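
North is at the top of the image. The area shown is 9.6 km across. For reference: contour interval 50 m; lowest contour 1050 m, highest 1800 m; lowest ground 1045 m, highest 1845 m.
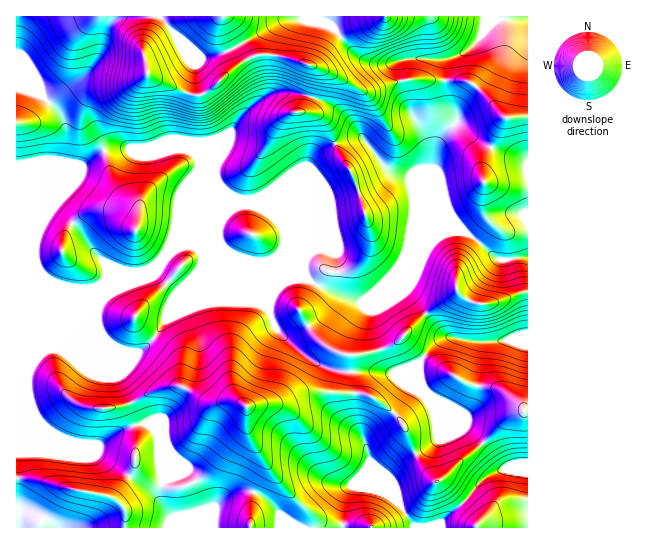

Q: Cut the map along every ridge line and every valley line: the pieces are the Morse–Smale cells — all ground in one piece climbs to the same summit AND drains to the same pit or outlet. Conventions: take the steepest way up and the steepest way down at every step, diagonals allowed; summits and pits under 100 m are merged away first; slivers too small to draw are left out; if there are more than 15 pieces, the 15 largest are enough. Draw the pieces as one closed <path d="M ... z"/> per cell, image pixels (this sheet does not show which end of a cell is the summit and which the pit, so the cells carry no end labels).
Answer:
<path d="M153 16l-56 0-17 15-7 11-2 39-22 18-16 20-8 4-9 0 1 161 42 1-15-8-9-18 0-13 5-19 16-24 16-16 9-20 14-12 20-7 12 0 14 5 21 0 11-4 16 0 5 3 19 19 7 15 7 7 24 12-12 0-8 4-7 8-5 10 0 12 12 16 59 25 17-1 26 14 21 8 8 2 28-12 34-34 5-11 10-10 10-4 18 1 32 27 29-3-1-141-22 1-14-16-22-20-58-2-14 2-30 11-46-24-46-13-22 1-23 15-25 22-14 2-34-15-10-7-4-26 10-24z"/><path d="M193 245l-8 0-12 6-16 21-46 20-10 10-2 8-29 29-24 10-10 10-8 15 0 19 7 22 12 14 20 12 32 4 19-13 17-7-9-21 28-13 20-6 9 2 28 16 23-3 13 7 35-4 19-10 14-2 28 2 6-3 2-5 0-30 27-4 19-8 28-29-18-21 0-6 10-23-27 27-31 12-26-10-26-14-12 0-10 4-10-3z"/><path d="M323 391l-22 2-19 10-24 1-11 3 1 26 17 29 0 7-10 18-3 10-1 31 180 0 7-3 21-18 28-31 15-7 26 2-1-60-12 2-10 7-27 28-21 16-11 12-11 5-19-26-13-32-14-15-18-12-8-3z"/><path d="M127 148l-24 3-14 9-8 7-9 20-16 16-13 19-7 17-1 20 10 18 10 7 10 3 17 2 15-1 37-16 9 0 12-4 6-3 12-14 12-6 8 0 82 35 8 3 6-2-6-5-52-21-10-10-2-6 0-12 5-10 7-8 8-4 12 0-24-12-7-7-7-15-19-19-5-3-16 0-11 4-21 0z"/><path d="M426 315l-8 5-21 23-19 8-27 4 0 30-2 5-5 3 19 0 8 3 18 12 14 15 13 32 7 11 9 12 6 3 40-33 27-28 10-7 13-3 0-68-15-2-43 1-20-4-8-4z"/><path d="M178 385l-24 6-29 14 10 20 14-1 11 14 0 24 3 16-3 20 5 12 12 18 73 0 2-31 3-10 10-18 0-7-17-29-1-27-13-6-23 3z"/><path d="M161 265l-18 7-9 0-44 17-37-5-37 1 1 192 24 3 30 9 40 8 8-4 16-27 2-25-2-15-17 6-19 13-32-4-20-12-12-14-7-22 0-19 8-15 10-10 24-10 29-29 2-8 10-10 46-20z"/><path d="M527 16l-30 0 0 2-10 9-16 21-21 11-43 0-17 5-15 0-12-4-9-7-15-17-10 10-9 15-7 5 17 6 37 20 30-11 14-2 58 2 8 6 28 30 22-1z"/><path d="M149 424l-11 0-3 2 2 12-2 28-21 31-43-8-30-9-24-3-1 50 3 0 1-12 3-3 7 0 15 7 6 9 124 0-15-30 3-15-3-45z"/><path d="M159 16l-6 1-2 14-8 16 4 26 10 7 34 15 14-2 36-30 16-8 18 0 40 10 25-30-13-11-22-5-14 0-18 6-43 26-28 8-29-26z"/><path d="M465 232l-16 0-10 4-10 10-16 25-6 16 0 6 19 20 31-21 13 9 19 3 39-13-1-34-28 3z"/><path d="M495 16l-110 0-6 4-25 8-14 9 14 16 9 7 12 4 15 0 17-5 35 1 19-5 10-7 16-21 10-9z"/><path d="M95 16l-79 1 1 106 8 0 8-4 14-18 24-20 2-39 7-11z"/><path d="M527 292l-5 0-33 12-19-3-13-9-32 22 17 19 8 4 20 4 57 0z"/><path d="M511 469l-9 0-15 7-28 31-21 18-6 2 95 1 1-55z"/>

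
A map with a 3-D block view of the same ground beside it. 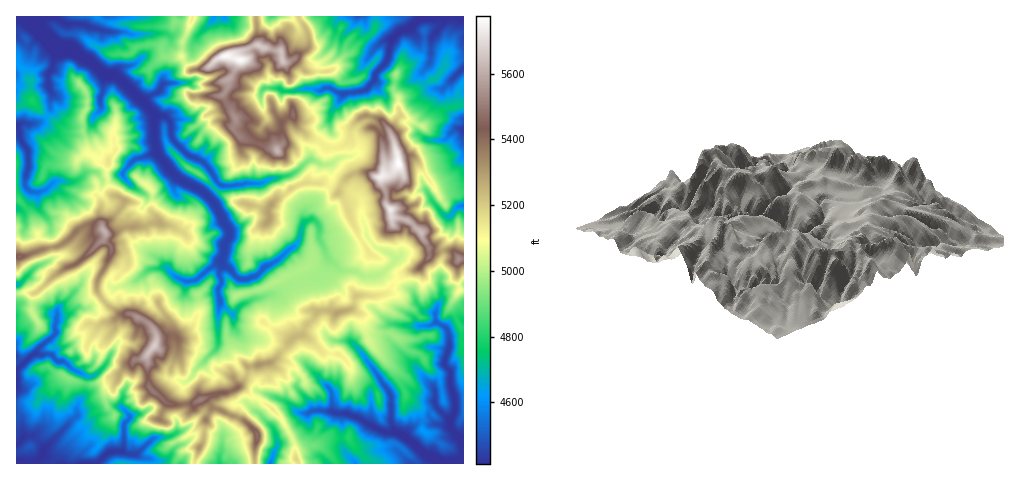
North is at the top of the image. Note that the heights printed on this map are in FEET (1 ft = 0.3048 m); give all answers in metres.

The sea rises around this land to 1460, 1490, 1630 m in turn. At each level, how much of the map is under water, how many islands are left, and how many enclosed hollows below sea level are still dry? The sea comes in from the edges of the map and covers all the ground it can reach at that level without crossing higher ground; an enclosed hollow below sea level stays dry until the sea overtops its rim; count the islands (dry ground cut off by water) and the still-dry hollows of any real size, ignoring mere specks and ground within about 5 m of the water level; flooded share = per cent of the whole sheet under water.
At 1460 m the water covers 35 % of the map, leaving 1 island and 0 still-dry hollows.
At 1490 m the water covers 44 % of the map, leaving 1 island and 0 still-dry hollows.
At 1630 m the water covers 92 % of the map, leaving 5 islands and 0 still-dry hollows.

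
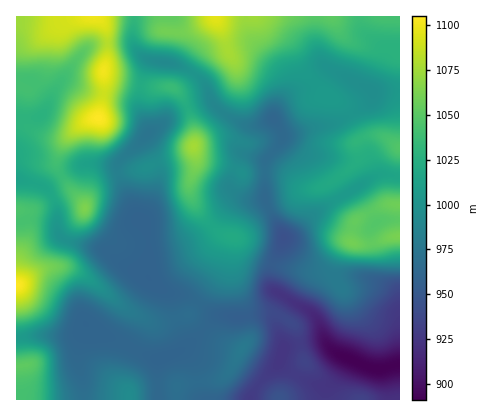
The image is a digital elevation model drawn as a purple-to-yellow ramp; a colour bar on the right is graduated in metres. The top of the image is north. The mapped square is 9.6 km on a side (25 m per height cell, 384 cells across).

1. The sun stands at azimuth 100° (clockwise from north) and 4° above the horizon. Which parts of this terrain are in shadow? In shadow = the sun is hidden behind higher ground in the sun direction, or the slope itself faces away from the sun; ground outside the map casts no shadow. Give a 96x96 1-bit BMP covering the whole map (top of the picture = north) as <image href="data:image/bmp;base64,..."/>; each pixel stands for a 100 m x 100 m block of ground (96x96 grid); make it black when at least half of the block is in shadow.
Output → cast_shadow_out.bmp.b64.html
<image width="96" height="96" href="data:image/bmp;base64,Qk2+BAAAAAAAAD4AAAAoAAAAYAAAAGAAAAABAAEAAAAAAIAEAAATCwAAEwsAAAIAAAAAAAAA////AAAAAAAAAAAAAAAAAAAAAAAAAAAAAAAAAAAAAAAAAAAAAAAAAAAAAAAAAAAAAAAAAAAAAAAAAAAAAAAAAAAAAAAAAAAAAAAAAAAAAAAAAAAAAAAAAAAAAAAAAAAAAAAAAAAAAAAAAAAAAAAAAAAAAAAAAAAAAAAAAAAAAAAAAAAAAAAAAAAAAAAAAAAAAAAAAAAAAAAAAAAAAAAAAAAAAAAAAAAAAAAAAAAAAAAAAAAAAAAAAAAAAAAAAAAAAAAAAAAAAAAAAAAAAAAAAAAAAAAAAAAAAAAAAAAAAAAAAAAAAAAAAAAAAAAAAAAAAAAAAAAAAAAAAAAAAAAAAAAAAAAAAAAAAAAAAAAAAAAAAAAAAAAAAAAAAAAAAAAAAAAAAAAAAAAAAAAAAAAAAAAAAAAAAAAAAAAAAAAAAAAAAAAAAAAAAAAAAAAAAAAAAAAAAAAAAAAAAAAAAAAAAAAAAAAAAAAAAAAAAAAAAAAAAAAAAAAAAAAAAAAAAAAAAAAAAAAAAAAAAAAAAAAAAAAAAAAAAAAAAAAAAAAAAAAAAAAAAAAAAAAAAAAAAAAAAAAAAAAAAAAAAAAAAAAAAAAAAAAAAAAAAAAAAAB/AAAAAAAAAAAAAAP/AAAAAAAAAAAAAA//AAAAAAAAAAAAAB//AAAAAAAAAAAAAD//AAAAAAAAAAAAAD//gAAAAAAABwAAAB//gAAAHAAAB4AAAAH/wAAAPgAAD4AAAAA/wAAAPwAAH8AAAAAf4AAAPwAAH8AAAAAP4AAAPwAAP8AAAAAB8AAAPgAAf8AAAOAAAAAAGAAAf8AAAeAAA4AAEAAAf8AAAeAAA8AAAAAAf8AAAeAAAIAAAAAAf8AAAeAAAAAAAAAAf8AAAMAAAAAAAAAAP8AAAAAAAAAAAAAAP+AAAAAAAAAAAAAAP+AAAAAAAAAAAAAAH+AAAAAAAAAAAAAAH8AAAAAAAAAAAAAAP8AAAAAAAAAAAAAA/8AAAAAAAAAAAAAB/+AAAAAAAAAAAAAD/+AAAAAAAAAAAAAD/+AAAAAAAAAAYAAD/+AAAAAAAAAA8AAD//AAAAAAAAAB+AAB//AAAAAAAAAB/AAA//AAAAAAAAAD/AAAP+AAAAAAAAAD/gAAD+AAAAAAAAAB/gAAB8AAAAAAAAAB/gAAAYAAAAAAAAAA/gAAAAAAAAAAAAAAfAAAAAAAAAAAAAAAGAAAAAAAAAAAAAAAAAAAAAAwAAAAAAAAAAAAAAB4AAAAAAAAAOAAAAD4AAAAAAAAAfAAAAH4AAAAAAAAA/AAAAP4AAAAAAAAB/AAAAPwAAAAAAAAB/AAAAPgAAAAAAAAB/gAAAAAAAAAAAAAA/gAAAAAAAAAAAAAAfgAAAAAAAAAAAAAAPwAAAAAAAAAAAAAAHwAAAAAAAAAAAAAADgAAAAAAAAAAAAAAAAAAAAAAAAAAAAAAAAAAAAAAAAAAAAAAAABAAAAAAAAAAAAAAABAAAAAAAAAAAAAAAAAAAAAAAAAAAAAAAAAAAAAAAAAAAAAAAAAAAAAAAAAAA="/>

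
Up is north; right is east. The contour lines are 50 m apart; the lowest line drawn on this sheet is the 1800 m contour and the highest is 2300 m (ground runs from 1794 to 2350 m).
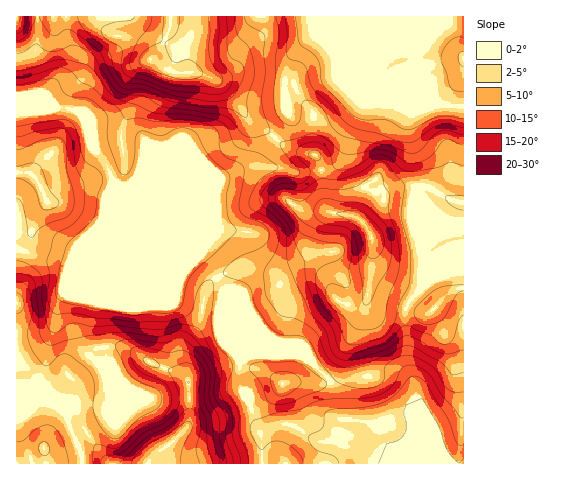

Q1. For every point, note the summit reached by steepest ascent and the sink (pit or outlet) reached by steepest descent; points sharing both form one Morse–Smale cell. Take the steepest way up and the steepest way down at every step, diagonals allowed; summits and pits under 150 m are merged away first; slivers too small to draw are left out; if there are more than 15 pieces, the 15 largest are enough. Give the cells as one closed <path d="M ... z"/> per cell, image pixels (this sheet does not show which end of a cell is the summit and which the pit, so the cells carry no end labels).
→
<path d="M274 137l-19 27-40 16-78 2-16 4 62 61 21 11 21 30 14 35 1 58 2 8 7 11 7 23 6 5 11-1-11 10 0 26 201 1 1-261-15-4-22-13-31 2-7 2-4 4-1 4 0-5-9-14-7 5-6 8-5 19 1 8-5-3-20-3-7-5-2-6-2-34-5-11-25-8z"/><path d="M60 107l-44 2 0 354 246 1 0-27 8-9-8 0-6-5-7-23-8-15-2-62-14-35-21-30-21-11-59-59-11-7-5-14-14-19-12-32-5-6z"/><path d="M463 16l-103 0-44 18-21 18-6 10-5 16 0 24 5 14-2 7-12 15 17 11 25 8 5 11 2 34 6 10 27 6 0-7 5-19 4-6 9-7 9 14 0 5 1-4 4-4 7-2 31-2 22 13 15 3z"/><path d="M171 16l-154 0-1 92 44-1 17 3 8 10 9 28 14 19 5 14 6 4 8 0 10-3 73 0 45-18 19-27-23-15-14-20-21-22-21-8-23 0-21-12 18-28z"/><path d="M358 16l-186 0-3 16-18 28 21 12 23 0 21 8 21 22 14 20 23 15 10-11 5-10-5-14 0-24 5-16 6-10 21-18z"/>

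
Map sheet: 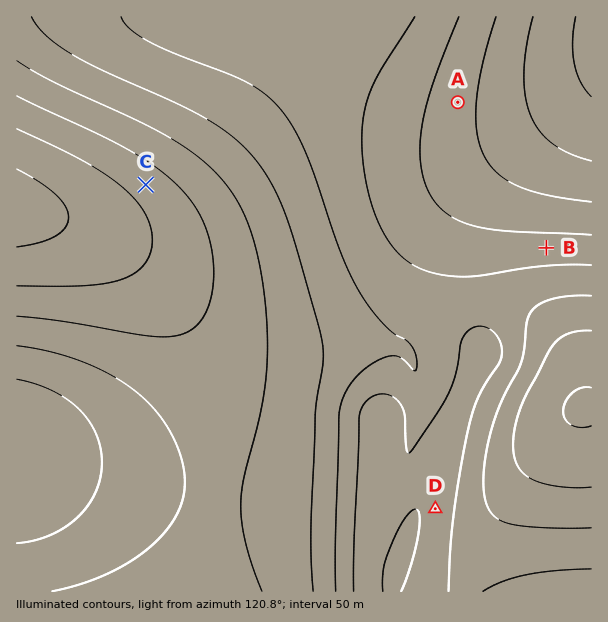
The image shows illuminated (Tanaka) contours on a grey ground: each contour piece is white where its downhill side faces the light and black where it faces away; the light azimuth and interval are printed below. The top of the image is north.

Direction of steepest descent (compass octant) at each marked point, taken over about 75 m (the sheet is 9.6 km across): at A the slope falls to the W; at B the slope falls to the S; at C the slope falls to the SW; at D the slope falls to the E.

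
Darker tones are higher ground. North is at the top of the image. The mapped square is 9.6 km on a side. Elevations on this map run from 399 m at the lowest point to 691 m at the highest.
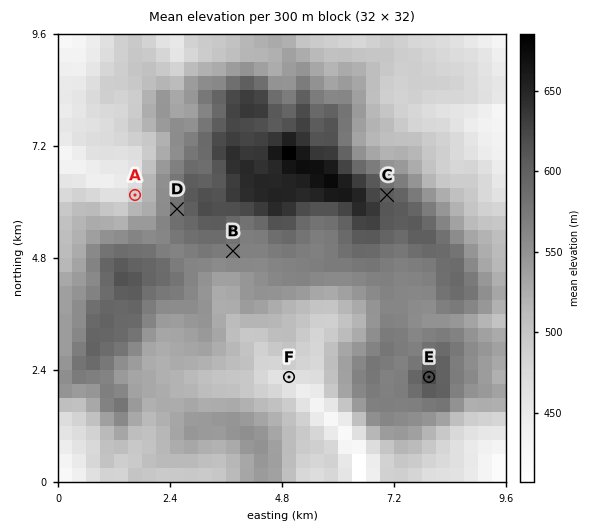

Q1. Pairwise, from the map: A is lower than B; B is lower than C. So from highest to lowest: C B A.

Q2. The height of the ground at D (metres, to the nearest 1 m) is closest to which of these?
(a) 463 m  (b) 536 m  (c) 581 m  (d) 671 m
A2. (c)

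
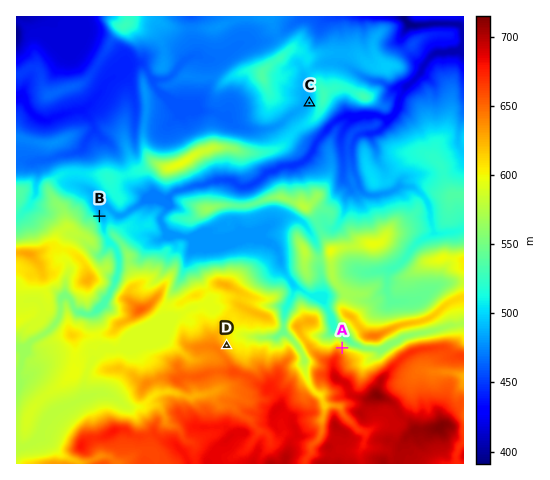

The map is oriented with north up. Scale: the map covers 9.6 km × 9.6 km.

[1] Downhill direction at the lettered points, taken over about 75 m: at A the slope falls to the NE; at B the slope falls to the NE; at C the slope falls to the W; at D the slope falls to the NE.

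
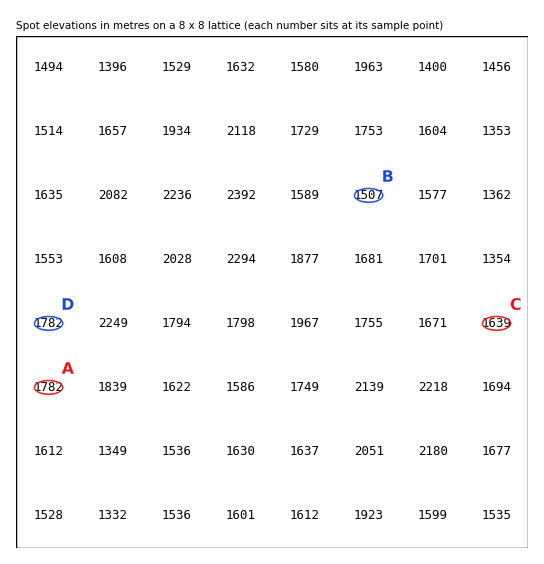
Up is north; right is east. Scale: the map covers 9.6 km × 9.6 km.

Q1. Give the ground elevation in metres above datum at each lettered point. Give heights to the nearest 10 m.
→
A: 1780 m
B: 1510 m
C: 1640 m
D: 1780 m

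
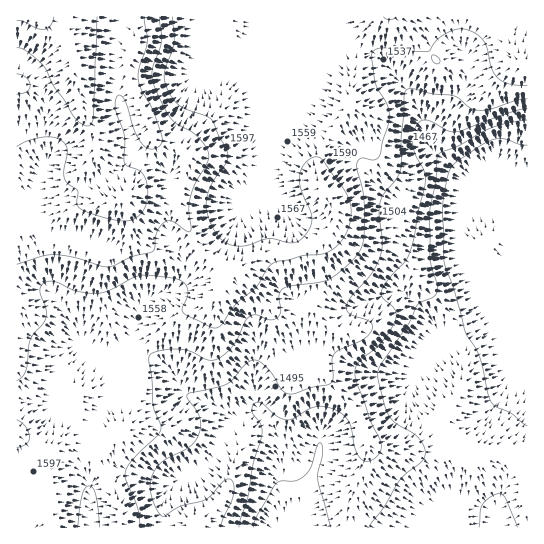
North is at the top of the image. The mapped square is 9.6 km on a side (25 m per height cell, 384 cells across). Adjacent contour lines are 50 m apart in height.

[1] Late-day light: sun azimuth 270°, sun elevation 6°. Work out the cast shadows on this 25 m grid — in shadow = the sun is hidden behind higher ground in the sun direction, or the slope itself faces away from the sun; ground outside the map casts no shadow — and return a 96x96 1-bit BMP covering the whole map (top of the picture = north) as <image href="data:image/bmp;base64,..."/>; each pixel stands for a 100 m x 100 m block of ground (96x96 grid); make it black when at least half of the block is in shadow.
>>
<image width="96" height="96" href="data:image/bmp;base64,Qk2+BAAAAAAAAD4AAAAoAAAAYAAAAGAAAAABAAEAAAAAAIAEAAATCwAAEwsAAAIAAAAAAAAA////AAAAAAAAeAf4Af/AAAAAAAAAeAf4Af/AAAAAAAAAeAf4AP/AAAAAAAAAcAf4AP/gAAAAAAAAcAf4AP/gAAAAAAAAcAf4AP/gAAAAAAAAcAf4AH/gAAAAAAAAYAfwAH/gAAAAAAAAAAfwAH/AAAAAAAAAAAHgAH/AAAAAAAAAAADgAD+AAAAAAAAAAAAAAD+AAAAAAAAAAAAAAB8AAAAAAAAAAAAAAA8AAAAAAAAAAAAAAAYAAAAAAAAAAAAAAAAAAAAAAAAAAAAAAAAAAAAAAAAAAAAAAAAAAAAAAAAAAAAAAAAAAA4AAAAAAAAAAAAAAB8AAAAAAAAAAAAAAD8AAAAAAAAAAAAAAD+AAAAAAAAAAAAAAD+AAAAAAAAAAAAAAH+AAAAAAAAAAAAAAH+AAAAAAAAYAAAAAf+AAAAAAAA4AAAAA/+AAAAAAAA4AAAAB/+AAAAAAAAAAAAAB/+AAAAAAAAAAAAAD/+AAAAAAAAAAAAAB/+AAAAAAAAAAAAAA/+AAAAAAAAAAAAAAH/gAAAAAAAAAOAAAD/4AAAAAAAAAPAAAD/8AAAAAAAAAPgAAD/+AAAAAAAAAPgAAB//AAAAAAAAAfgAAA//gAAAAAAAAfgAAA//gAAAAAAAAPgAAAf/AAAAAAAAAPAAAAP+AAAAAAAAAPAAAAH4AAAAAAAAAGAAAAAAcAAAAAAAAAAAAAAB+AAAAAAAAAEAADwD/AAAAAAAAAOAAH8H/gAAAAAAAAcAAD8H/gAAAAAAAAAAAD8P/AAAAAAAAAAAAB+P/AAAAAAAAAAAAB+P/AAAAAAAAAAAAD+f+AAAAAAAAAAAAf/f+AAAAAAAAAAAA///+AAAAAAABAAAA////AAAAAAAHwAAA////gAAAAAAP4AAA////gAAAAAAP4AAA////wAAAAAAf4AAA////4AAAADgf4AAA////4AAAAHwf4AAA////4AAAAHw/4AAB////4AAAAH4/4AAB////4AAAAH4/4AAD//f/4AAAAH4f8AAD/+f/4AAAADwf8AAH/4f/4AAAADwf8AAP8Af/4AAAABAP+AAPwPf/4AAAAAAP/AAPgP//4AAAAAAP/AAPAP//8AAAAAAP/gAAAP//8AAAAAAP/gAAAP//8AAAAAAP/AAAAP//4AAAAAAP+AAAAP/n8AAAAAAP8AAAAP/D+AAAEAeHAAAAAP/B+AAAOA/gAAAAAf+A+AAAeA/4AAAAAf+AGAAA/B/8AAAAAf8AAAAA/B/8AAAAAf8AAAAA/B/8AAAAAf4AAAAA/D/8AAAAAfgAAAAB/D/8AAAAAfAAAAAB/H/8AAAAAQAAAAAB/H/8AAAABgAAAAAB/H/8AAAABgAAAAAB+P/8AAAAAAAAAAAD+P/+AAAAAAAAAAAD+H/+AAAAAAAAAAAD+H/+AAAAAAAAAAAB+H//AAAAAAAAAAAB+D//AAAAAAAAAAAB+D//AAAAAAAAAAAB+D//AAAAAAAAAAAB+D/+AAAAAAAAAAAB+D/+AAAAAAAAAAAB+D/+AAAAAAAAAA="/>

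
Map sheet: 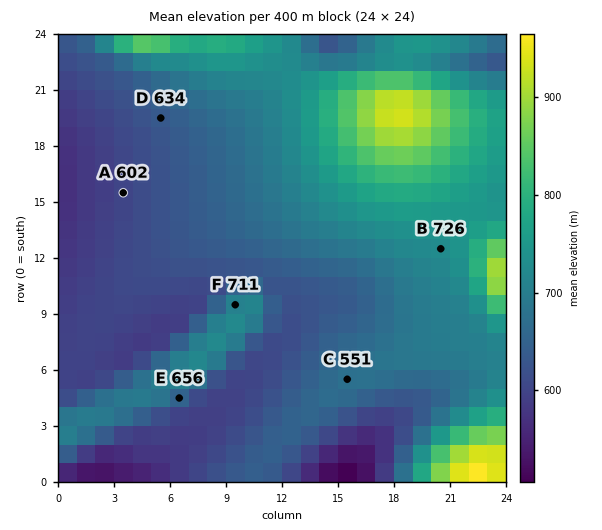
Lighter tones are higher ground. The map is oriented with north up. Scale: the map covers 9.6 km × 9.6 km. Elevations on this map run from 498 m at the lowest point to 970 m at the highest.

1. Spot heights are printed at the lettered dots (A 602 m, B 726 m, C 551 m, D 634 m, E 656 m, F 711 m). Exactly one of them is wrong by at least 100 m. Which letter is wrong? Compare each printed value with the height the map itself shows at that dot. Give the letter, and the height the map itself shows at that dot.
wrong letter C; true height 676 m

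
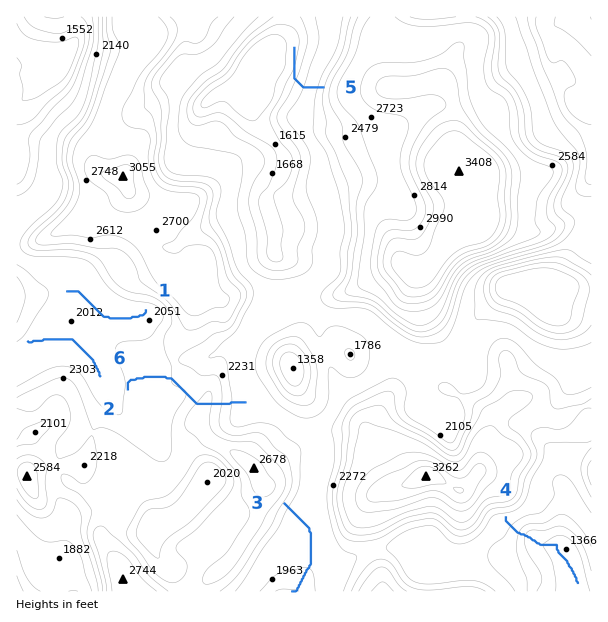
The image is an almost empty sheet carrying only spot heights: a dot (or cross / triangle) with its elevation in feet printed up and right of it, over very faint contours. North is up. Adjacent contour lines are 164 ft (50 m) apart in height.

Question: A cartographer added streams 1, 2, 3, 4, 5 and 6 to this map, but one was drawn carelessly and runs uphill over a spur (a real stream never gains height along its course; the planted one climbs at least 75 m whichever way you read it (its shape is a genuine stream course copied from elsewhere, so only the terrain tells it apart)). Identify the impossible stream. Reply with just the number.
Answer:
2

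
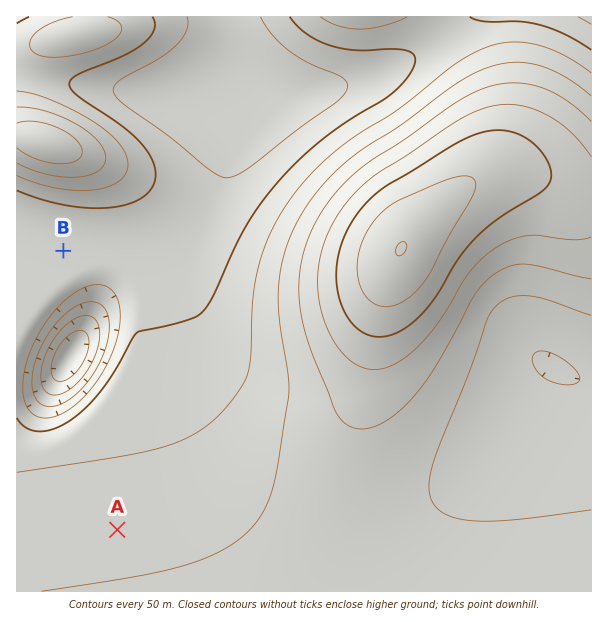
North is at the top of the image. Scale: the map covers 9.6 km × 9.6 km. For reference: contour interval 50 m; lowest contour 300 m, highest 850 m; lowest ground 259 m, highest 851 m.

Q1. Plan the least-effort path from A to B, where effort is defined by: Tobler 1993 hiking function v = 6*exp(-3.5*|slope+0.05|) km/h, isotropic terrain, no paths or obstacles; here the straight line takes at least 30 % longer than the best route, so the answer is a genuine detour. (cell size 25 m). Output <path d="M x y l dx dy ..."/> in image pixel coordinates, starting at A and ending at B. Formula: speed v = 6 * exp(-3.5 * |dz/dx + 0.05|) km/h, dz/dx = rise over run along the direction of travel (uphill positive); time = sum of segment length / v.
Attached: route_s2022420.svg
<path d="M117 530l0-146 6-12 0-58-7-15-17-17-9-4-27-27"/>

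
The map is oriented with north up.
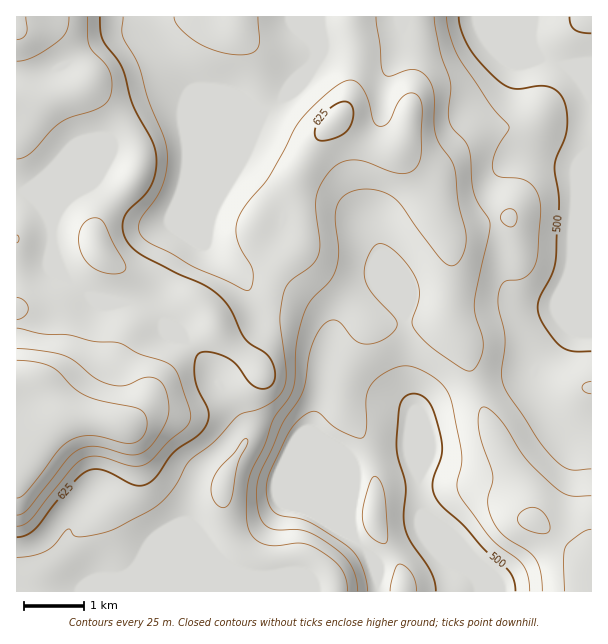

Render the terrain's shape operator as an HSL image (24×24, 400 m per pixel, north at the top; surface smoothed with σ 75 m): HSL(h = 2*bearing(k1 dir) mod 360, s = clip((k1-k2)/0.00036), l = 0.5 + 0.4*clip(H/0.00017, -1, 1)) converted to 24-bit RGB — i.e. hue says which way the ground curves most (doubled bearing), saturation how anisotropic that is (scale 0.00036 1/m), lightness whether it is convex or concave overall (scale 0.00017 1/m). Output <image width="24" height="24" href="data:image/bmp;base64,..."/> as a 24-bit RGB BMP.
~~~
<image width="24" height="24" href="data:image/bmp;base64,Qk32BgAAAAAAADYAAAAoAAAAGAAAABgAAAABABgAAAAAAMAGAAATCwAAEwsAAAAAAAAAAAAAjXVlpH9QR2xDZ3pXdINqf4B/f3+Af3+AgH5+gXhufoJqf39wU4KR5PzPJgB2HXK+7/PYOh6km2OcgVl0IQ4lV4c5yt2CoqF/VI8na5SkrXaoYoV9VaFTX4B7f4B/gH5/iVZkcMemf5rln5rmzP/615z3MwArNvMzjtBLbyJkf1puVQMmelUuFNwwYNdhnp2NYv8nCmNHh12crnqYp5NkLWwwUX1SekplusdVQv1UCKGmgd7B10oAMwAL4hKSqPeaORlHflRmSA0zmju92+3wtOzkVczCgI2i+vbRBzovF1RInmmIxHGKrpx6M4J0Oz6E3OWynfdwBiMtQS4IdzkpamuBS/Nz3siJKhtZjiOHT0e+gOneodPAtMivYJW+bYO1+tHV12OsBi0rLDofo3Afv95aPZaeJGaV5NWz/9uAARgydXmAgH9/e3yAId0o2sSPLRmFMS/Fk5jEgKtneq9QjNZ8T3aRdE1Pv4eR/K/FVxRjIhEewOQwjP5QIkspDj8eOqkz/9LMAIuNGVhkgH9/fmRvhNNCqLxXTjNxJj1dnlZIurduhdmBaL9tYTddc2xUi3R+2miX4lD/fJD/0/D449rxe0TYWtPWCnRm5r9//KysACszcUFFpHNFjNaConZcQUV4NBxYm6Nys9mfnt2adUqAcT5nfnZZdmhof660ps/ytNX9uqvq7oTCkpzWiZPiehncl0Ao/51LEmJzE1Z1ncOVhbF2j11mOS9VOChbg7x0tOuhhrR1dyx4iEVynHphh6nHj+C9TKh7Wk8yXzsx1KiY0cyrTS5aXRhVyEuh8/DYY6nuACZ3tbB5pHxQb0dCTi5RQWxacddQoOxeZEA/YzxvaWGoqqvJwMPr0pnbs0O0g1icXrCabb544FR3ig5iSjFceOK37vXW0C64DA1InGRquGhyil+STECUcKesjc2Css57P0hqT3N/S8OieKuuamUMb04bk2dFfmV9sYlkb2Y1bjIqriF6pOm4Oe/G12tP2jNDFx9UXGCDrI+UiX61P0O+j6ivmsuepsGjWT2cabWpSJqNZmM0gatcVZlrdo5gZmNImn9IkkFZfj9lb82w1fbbURxyqlw/1oBrMC1jQ4SBibabgmWjSUuVspuKrs95epFagEyAc6VOXDVjf319k659jV+LhDREd0cmgI8wR6qRf9nr0fr31D2vgBdyrox2xl9WlVqPNLaUUJSJgGl3U0hys5hb3Nl2TIFafjpavbdDJmNofn+AjbU/ZEBuniB7tOKtt/7/jMn3fdzOdi0xbAUxnlRKlnhswX6JprycTrS1O0Zwf3B7bjhrrbRz2t+XT0KJgD+WxderIl6WbHOBrsyUIx93Z2/H2/rRKbFEN1EqbigbUBshbi18wqSCYpyCr6COzNe0TkqdUzyAdkJ0hF6DmcKGydmtYzKmVou7tdOSLjZ3XWCAx2p8MjOAUMmm9L6SqjMKFi0LLE5benuAIlSO1rm8rIGliaJp1td8WzNaUztUZEdqeqR9nc+Rjs6IUR2lw6POyL2gNDt9Ull/i2hHeX+AP4ZJpzY6/6W+kNt8AUhWfH6AMXl5WK9Z0G+QvZVhxaRKcTVnXUhfTmxVVsNXpcyDfsdfGT5wkLm91ZqibDugUE2AXqozS4Fjf4B/R3Z72IyL993UACJwZm2BeIB/KXJgqV6Y46OuxHp0X0Z5c1Geh6u0ZtSGf82cwZeLJD5NTGoyzY8yezxaWV17xbClOH5iTXdVbn5sPaQ69vnSMQOMZWCBf4B/WH1+OXNzw3CC8neIWJaeMsHgnKDaz9+rMcygv0yapUKpUEt2s5hdYptZQW6IsnNwsl10Tmg9OX0wW+pzrdlvRgxYenaAgIB/fH+AN4J/MoWv9svw8tnjHsO/RiKF/vPNKHRaQzthoWumW1TDxarLnam9LkaHhZO0torWwJbal9G7WuSEeDVhVzNucX54gHtxgmNXWZdKFl88K5JS+NzTxFvaDCmC9+rUyDzSOG2LZ8CxN2G0t5G7zZOsXDGGd5QqQ3A6s3J64O3eY1vEcSqAh0p3eU5Afm9FdpZYfK5nRX5wHWdCzdog23EvG1ZZ5uJOzmJtabrNTHKsTiI+dn82qk4vg1JvmMp1NpVkEPEcXN1DdhVagDVukFGLh3+nk4evlLiohsK9UFqzUmOBkYtB1NJ4P1Z3rbJMq+ByRI99SRI7fl9pgl9zoVVJiHtKzrCsfni3v96hK2RXUipjdV+VdXahf5KehXqdusucWpVsYD5vZliBu5drss+CST5xrrh3x+11IRc0Yjtyf4CAWViCp3yjs5u6"/>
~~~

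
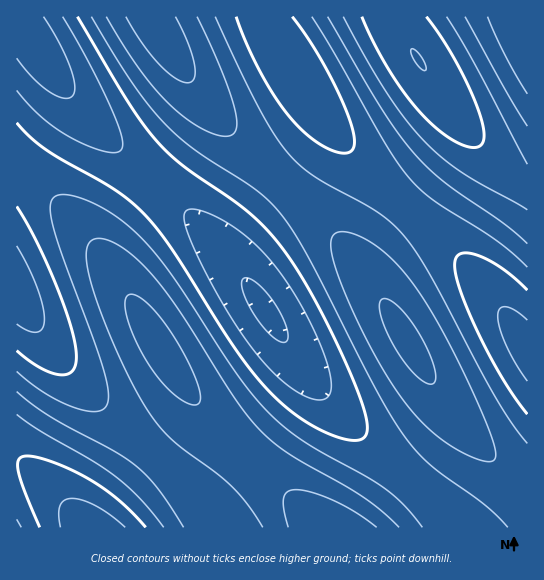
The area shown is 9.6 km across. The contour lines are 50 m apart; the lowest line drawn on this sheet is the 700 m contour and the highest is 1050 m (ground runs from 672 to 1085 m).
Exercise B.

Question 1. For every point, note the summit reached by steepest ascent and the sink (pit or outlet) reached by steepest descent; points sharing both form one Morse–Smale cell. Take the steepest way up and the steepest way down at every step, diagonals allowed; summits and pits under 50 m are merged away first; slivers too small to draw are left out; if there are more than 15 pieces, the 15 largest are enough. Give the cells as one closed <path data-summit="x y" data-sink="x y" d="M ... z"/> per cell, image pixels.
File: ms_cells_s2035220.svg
<path data-summit="333 527" data-sink="266 311" d="M153 180l-37 43-9 19 0 15 8 17 52 85 30 44 26 30 66 62 32 33 50 0 42-46-32-29-53-54-24-30-77-114-28-32z"/><path data-summit="407 341" data-sink="266 311" d="M283 183l-46 51-6 12 0 13 64 96 33 44 53 54 30 28 3 0 35-42 6-12-2-12-92-148-25-32z"/><path data-summit="333 527" data-sink="17 287" d="M18 164l-2 1 0 130 33 50 26 32 82 80 24-26 11-14 3-7-2-12-26-39-64-104-31-38z"/><path data-summit="407 341" data-sink="527 350" d="M406 205l-35 42-6 14 2 13 81 132 35 43 44 43 1-145-28-41-31-39z"/><path data-summit="418 59" data-sink="290 63" d="M393 16l-127 0-1 6 47 77 27 38 14 17 53 51 47-54 6-9 2-15-6-14-59-87z"/><path data-summit="153 21" data-sink="29 34" d="M150 16l-131 0 0 3 37 58 28 36 41 42 28 25 43-50 7-13 1-11-3-9-8-14z"/><path data-summit="93 527" data-sink="17 287" d="M17 296l-1 167 10 4 9 6 29 29 22 26 13 0 14-23 43-48-81-80-26-32z"/><path data-summit="153 21" data-sink="290 63" d="M265 16l-114 0 0 2 30 49 34 46 16 18 52 52 36-41 5-11 0-12-53-86z"/><path data-summit="333 527" data-sink="29 34" d="M18 21l-2 1 0 141 26 22 30 32 38 50-3-10 1-19 8-15 36-41 0-3-27-24-41-42-28-36-33-52z"/><path data-summit="418 59" data-sink="527 47" d="M514 16l-120 0-1 2 12 23 59 85 23 27 28 28 12 6 1-145-8-11z"/><path data-summit="418 59" data-sink="527 350" d="M459 119l2 15-8 17-46 55 62 61 31 39 27 41 1-160-13-6-28-28z"/><path data-summit="153 21" data-sink="266 311" d="M202 96l2 15-4 12-16 23-31 35 46 42 31 37 1-14 6-12 46-52-52-51z"/><path data-summit="333 527" data-sink="29 34" d="M194 399l1 11-3 7-11 14-24 26 38 38 24 32 100 1-30-33-66-62z"/><path data-summit="407 341" data-sink="290 63" d="M323 115l1 16-5 11-35 41 52 52 30 40-1-14 6-14 34-42-52-51z"/><path data-summit="407 341" data-sink="29 34" d="M453 412l2 15-6 12-36 43 45 46 69 0 1-35-45-44z"/>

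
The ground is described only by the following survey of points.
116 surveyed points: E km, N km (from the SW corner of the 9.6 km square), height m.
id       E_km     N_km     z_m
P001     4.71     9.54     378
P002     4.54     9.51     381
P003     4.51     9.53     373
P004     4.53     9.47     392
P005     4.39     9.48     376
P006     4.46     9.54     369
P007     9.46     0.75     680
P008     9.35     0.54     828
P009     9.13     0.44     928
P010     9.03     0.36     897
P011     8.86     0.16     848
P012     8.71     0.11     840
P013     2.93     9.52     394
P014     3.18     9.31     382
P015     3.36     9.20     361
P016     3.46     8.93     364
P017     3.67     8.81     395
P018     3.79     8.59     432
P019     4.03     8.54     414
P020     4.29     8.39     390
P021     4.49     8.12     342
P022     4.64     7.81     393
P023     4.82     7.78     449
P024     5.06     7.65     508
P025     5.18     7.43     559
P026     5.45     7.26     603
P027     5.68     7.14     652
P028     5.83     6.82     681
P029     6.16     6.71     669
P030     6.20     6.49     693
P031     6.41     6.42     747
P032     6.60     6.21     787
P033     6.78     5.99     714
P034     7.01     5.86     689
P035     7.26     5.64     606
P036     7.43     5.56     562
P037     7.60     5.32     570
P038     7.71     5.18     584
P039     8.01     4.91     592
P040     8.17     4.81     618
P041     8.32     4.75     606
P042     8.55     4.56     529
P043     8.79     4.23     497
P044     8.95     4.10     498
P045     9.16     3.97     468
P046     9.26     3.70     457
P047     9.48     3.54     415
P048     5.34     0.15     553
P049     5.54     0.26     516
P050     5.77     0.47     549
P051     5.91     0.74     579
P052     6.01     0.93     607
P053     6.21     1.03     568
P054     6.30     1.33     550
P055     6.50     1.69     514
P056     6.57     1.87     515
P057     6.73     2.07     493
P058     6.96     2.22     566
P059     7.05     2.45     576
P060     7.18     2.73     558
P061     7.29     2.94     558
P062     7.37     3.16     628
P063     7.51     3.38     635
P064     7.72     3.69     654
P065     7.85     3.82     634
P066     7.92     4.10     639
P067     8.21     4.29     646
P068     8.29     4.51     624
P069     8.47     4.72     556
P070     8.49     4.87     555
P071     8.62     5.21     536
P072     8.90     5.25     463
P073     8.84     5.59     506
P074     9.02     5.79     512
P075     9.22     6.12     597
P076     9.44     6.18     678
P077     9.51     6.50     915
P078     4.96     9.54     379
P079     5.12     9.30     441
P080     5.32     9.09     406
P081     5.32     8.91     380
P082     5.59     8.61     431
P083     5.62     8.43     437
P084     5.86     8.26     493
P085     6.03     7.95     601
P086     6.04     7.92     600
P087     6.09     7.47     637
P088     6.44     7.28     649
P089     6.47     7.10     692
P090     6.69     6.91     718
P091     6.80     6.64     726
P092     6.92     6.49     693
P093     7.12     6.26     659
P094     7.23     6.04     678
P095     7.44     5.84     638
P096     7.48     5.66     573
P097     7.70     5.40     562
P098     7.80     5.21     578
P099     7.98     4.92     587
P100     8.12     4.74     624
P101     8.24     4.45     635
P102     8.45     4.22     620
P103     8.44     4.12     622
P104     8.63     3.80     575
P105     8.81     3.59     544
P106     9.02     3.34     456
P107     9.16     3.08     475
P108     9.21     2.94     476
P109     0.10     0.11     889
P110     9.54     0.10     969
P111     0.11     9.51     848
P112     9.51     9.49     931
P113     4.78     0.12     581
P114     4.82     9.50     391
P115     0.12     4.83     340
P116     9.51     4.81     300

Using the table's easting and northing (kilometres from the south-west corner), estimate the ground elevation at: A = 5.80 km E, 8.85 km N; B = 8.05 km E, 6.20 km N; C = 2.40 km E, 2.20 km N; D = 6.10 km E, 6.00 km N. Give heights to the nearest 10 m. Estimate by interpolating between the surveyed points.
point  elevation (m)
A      410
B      620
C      690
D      720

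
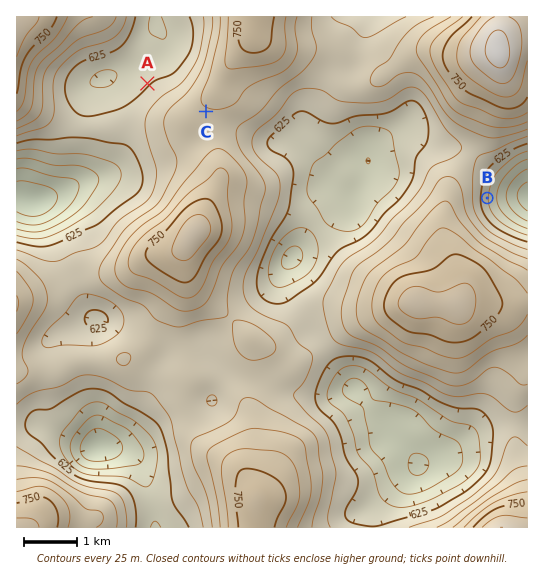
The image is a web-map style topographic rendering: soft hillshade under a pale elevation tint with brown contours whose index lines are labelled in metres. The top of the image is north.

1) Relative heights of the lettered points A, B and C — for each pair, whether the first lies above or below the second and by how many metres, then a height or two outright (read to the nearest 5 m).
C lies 90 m above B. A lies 75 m below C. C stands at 695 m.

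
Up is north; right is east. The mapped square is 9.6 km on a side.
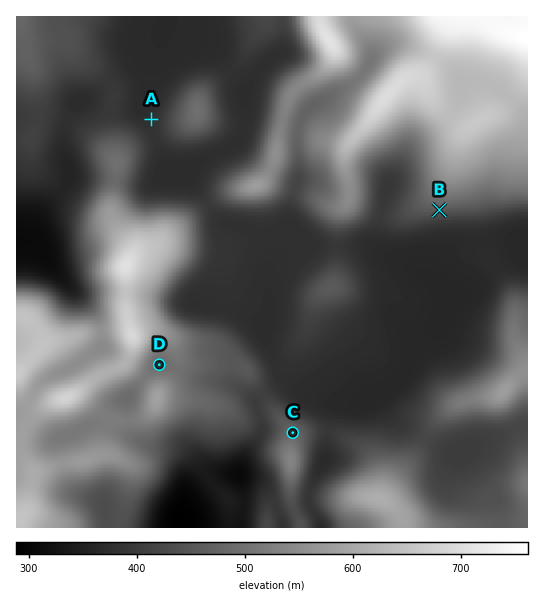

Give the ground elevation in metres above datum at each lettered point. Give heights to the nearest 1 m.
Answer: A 377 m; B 453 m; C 477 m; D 489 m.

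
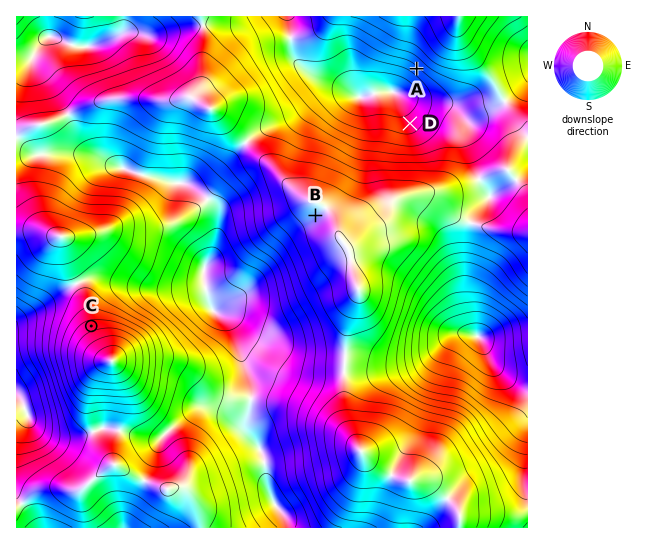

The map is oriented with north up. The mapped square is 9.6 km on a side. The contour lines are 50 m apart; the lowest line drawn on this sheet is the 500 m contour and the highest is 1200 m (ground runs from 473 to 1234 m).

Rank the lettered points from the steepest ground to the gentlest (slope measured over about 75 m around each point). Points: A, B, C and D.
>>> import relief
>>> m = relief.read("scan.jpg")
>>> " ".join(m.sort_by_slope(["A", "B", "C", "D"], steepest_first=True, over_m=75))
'A C D B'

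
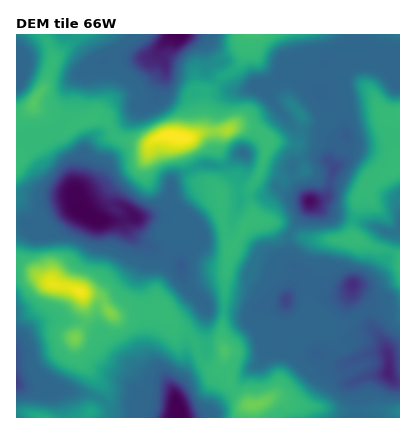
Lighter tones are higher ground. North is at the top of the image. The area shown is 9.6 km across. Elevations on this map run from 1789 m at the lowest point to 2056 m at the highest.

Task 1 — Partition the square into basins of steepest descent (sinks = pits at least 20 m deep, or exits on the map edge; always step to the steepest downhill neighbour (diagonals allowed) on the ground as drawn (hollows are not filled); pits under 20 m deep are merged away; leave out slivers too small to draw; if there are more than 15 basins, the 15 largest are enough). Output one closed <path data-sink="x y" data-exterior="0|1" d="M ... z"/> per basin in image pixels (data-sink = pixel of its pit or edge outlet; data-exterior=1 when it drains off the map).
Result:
<path data-sink="90 216" data-exterior="0" d="M34 106l-10 7-8 1 0 152 14 4 24 15 16 2 12 6 16 3 5 4 5 10 6 5 18-6 30 0 14 20 12 5 5 4 9 24 8 6 8 0 6-10-2-30 3-50 3-16 12-28 14-14-5-30-29 5-2-7-6-4-14-4-11-18-7-25-18-1-16 9-16-3-12-4-9-14-9-7-20 5-14 9-4 0-14-15z"/><path data-sink="310 202" data-exterior="0" d="M400 34l-152 0-3 18-5 12-8 7-10 5-10 13-7 1-2 36-4 6 25-1 18-5 16 4 9 8 2 4-9 30-11 18 5 30 20 2 16 12 18 5 46-1-2-4 1-12 7-26 10-7 6-9 16-8 8-8z"/><path data-sink="388 372" data-exterior="0" d="M400 305l-16 4-16 0-16 12-14 6-8-2-10-10-8-5-4 0-5 8 2 16-3 4-12-10-8-1-8 0-20 8-30 17 0 8 6 24 18 20 5 2-1 12 148 0z"/><path data-sink="180 34" data-exterior="1" d="M248 34l-204 0 8 18 1 10-7 22-13 22 15 10 14 15 4 0 14-9 20-5 9 7 9 14 12 4 16 3 14-8 8-2 20 3 6-3 3-7-1-16-5-14 1-6 4-3 16 0 10-13 10-5 8-7 5-12z"/><path data-sink="178 408" data-exterior="0" d="M86 293l-4 1 4 26-11 18 1 8 8 18 24 30-3 10-15 8-2 6 164 0 1-12-5-2-17-18-7-26-8 9-10-3-7-10-6-18-5-4-12-5-14-20-30 0-18 6-6-5-8-13z"/><path data-sink="16 382" data-exterior="1" d="M20 267l-4 1 0 144 8 0 14 6 48 0 4-6 15-8 3-10-24-30-8-18-1-8 11-18-3-24-5-6-24-5-22-14z"/><path data-sink="352 284" data-exterior="0" d="M356 239l-26 1-5 10-1 24-3 6-3 3-9-1-2 12 2 16 11 5 14 12 4 0 14-6 16-12 16 0 16-5 0-48-14-6-12-2z"/><path data-sink="286 300" data-exterior="0" d="M232 251l-3 7-4 20-3 50 2 22 8-1 10-8 32-14 16 1 12 10 3-4-2-16 6-8-2-14 2-14-17-7-12-2-12-8-14-2z"/><path data-sink="244 152" data-exterior="0" d="M242 126l-18 5-22 1-20 6 1 12 12 28 7 4 14 4 4 9 28-4 9-13 7-18 5-18-2-4-9-8z"/><path data-sink="400 228" data-exterior="1" d="M400 165l-8 7-16 8-6 8-10 8-8 34 2 9 20 9 12 2 14 6z"/><path data-sink="16 68" data-exterior="1" d="M44 34l-28 0 0 80 14-5 16-25 7-22 0-6z"/>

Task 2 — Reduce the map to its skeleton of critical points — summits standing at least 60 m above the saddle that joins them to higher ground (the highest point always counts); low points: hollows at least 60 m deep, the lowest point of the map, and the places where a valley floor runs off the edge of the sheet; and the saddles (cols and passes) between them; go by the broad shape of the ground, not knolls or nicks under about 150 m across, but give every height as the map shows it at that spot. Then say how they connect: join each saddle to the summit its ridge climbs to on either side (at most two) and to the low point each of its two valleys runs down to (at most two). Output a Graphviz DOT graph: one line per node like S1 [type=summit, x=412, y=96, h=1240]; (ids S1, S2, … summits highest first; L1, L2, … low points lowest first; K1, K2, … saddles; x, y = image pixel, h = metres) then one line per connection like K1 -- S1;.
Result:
graph terrain {
  S1 [type=summit, x=176, y=136, h=2056];
  S2 [type=summit, x=80, y=292, h=2052];
  S3 [type=summit, x=398, y=116, h=1970];
  L1 [type=low, x=88, y=214, h=1789];
  L2 [type=low, x=178, y=410, h=1789];
  L3 [type=low, x=180, y=36, h=1790];
  L4 [type=low, x=310, y=202, h=1797];
  L5 [type=low, x=388, y=372, h=1813];
  L6 [type=low, x=16, y=382, h=1839];
  L7 [type=low, x=18, y=70, h=1877];
  K1 [type=saddle, x=234, y=390, h=1968];
  K2 [type=saddle, x=112, y=130, h=1965];
  K3 [type=saddle, x=202, y=356, h=1962];
  K4 [type=saddle, x=250, y=196, h=1958];
  K5 [type=saddle, x=44, y=34, h=1956];
  K6 [type=saddle, x=224, y=310, h=1952];
  K7 [type=saddle, x=218, y=82, h=1944];
  K8 [type=saddle, x=102, y=400, h=1908];
  K9 [type=saddle, x=290, y=234, h=1893];
  K10 [type=saddle, x=356, y=62, h=1878];
  K1 -- S2;
  K1 -- L2;
  K1 -- L5;
  K2 -- S1;
  K2 -- L1;
  K2 -- L3;
  K3 -- S2;
  K3 -- L1;
  K3 -- L2;
  K4 -- S1;
  K4 -- L1;
  K4 -- L4;
  K5 -- S1;
  K5 -- L3;
  K5 -- L7;
  K6 -- S1;
  K6 -- S2;
  K6 -- L1;
  K6 -- L5;
  K7 -- S1;
  K7 -- L3;
  K7 -- L4;
  K8 -- S2;
  K8 -- L2;
  K8 -- L6;
  K9 -- S1;
  K9 -- S3;
  K9 -- L4;
  K9 -- L5;
  K10 -- S1;
  K10 -- S3;
  K10 -- L4;
}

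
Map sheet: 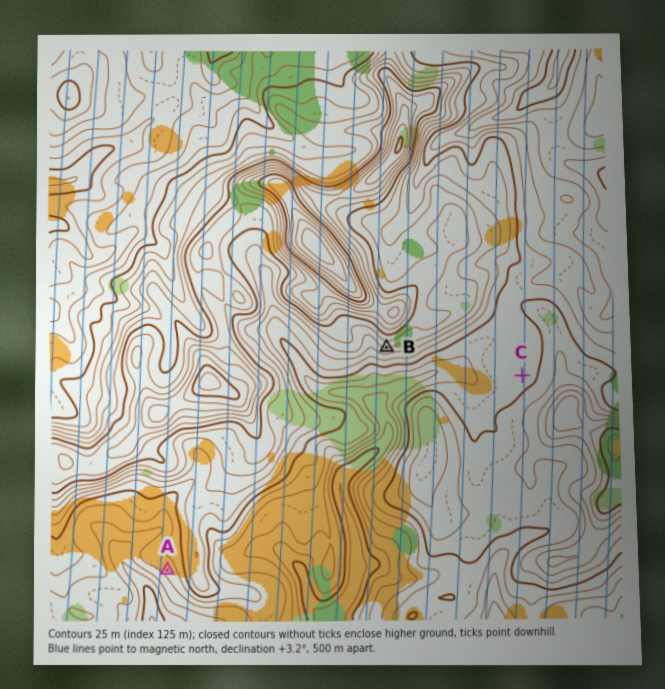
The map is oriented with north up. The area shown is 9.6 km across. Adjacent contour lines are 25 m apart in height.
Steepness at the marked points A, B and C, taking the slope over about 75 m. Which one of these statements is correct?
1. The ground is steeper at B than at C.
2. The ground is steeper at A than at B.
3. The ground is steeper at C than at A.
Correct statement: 1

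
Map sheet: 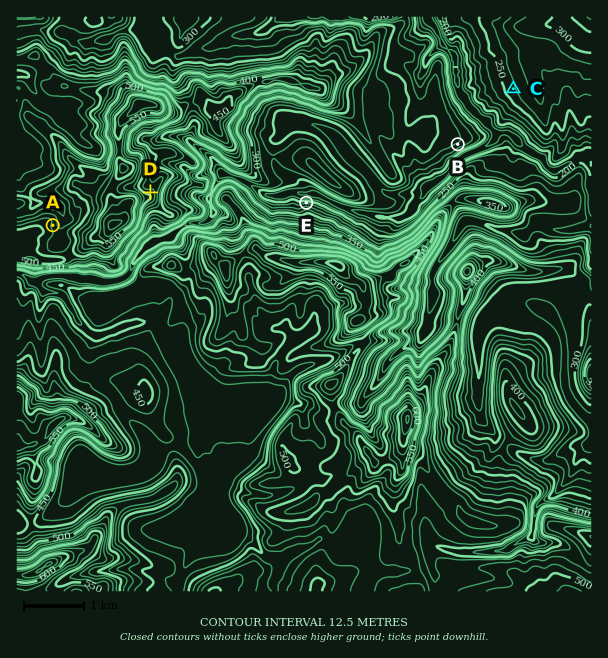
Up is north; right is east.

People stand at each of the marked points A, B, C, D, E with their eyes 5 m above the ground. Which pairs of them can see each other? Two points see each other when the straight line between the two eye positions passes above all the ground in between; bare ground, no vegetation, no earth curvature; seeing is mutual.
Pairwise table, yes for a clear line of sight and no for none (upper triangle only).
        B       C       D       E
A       no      no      no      no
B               yes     yes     no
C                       yes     no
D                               no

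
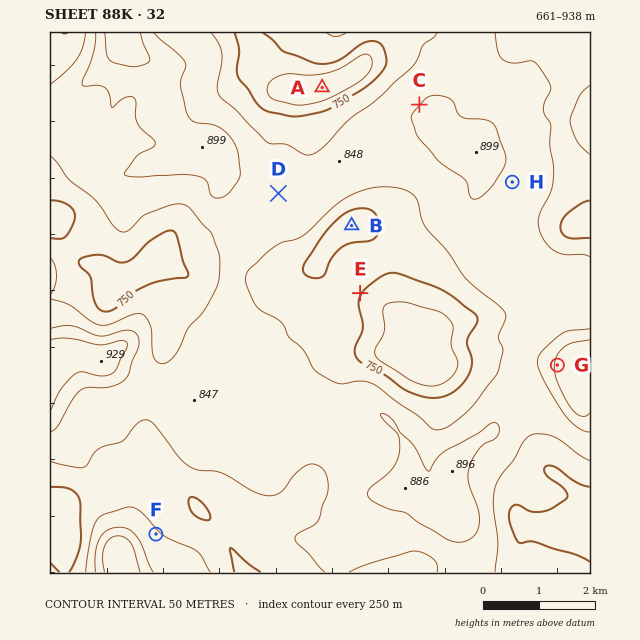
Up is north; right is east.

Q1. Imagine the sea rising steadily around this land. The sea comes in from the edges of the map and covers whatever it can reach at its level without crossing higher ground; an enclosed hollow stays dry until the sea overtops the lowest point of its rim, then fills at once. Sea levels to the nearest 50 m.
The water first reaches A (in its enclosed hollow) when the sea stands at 750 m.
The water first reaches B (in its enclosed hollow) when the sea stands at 800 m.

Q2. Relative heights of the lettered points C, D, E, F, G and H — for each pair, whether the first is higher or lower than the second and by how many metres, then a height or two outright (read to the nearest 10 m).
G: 160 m higher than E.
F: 110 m lower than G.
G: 100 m higher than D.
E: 100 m lower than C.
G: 80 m higher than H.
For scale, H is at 830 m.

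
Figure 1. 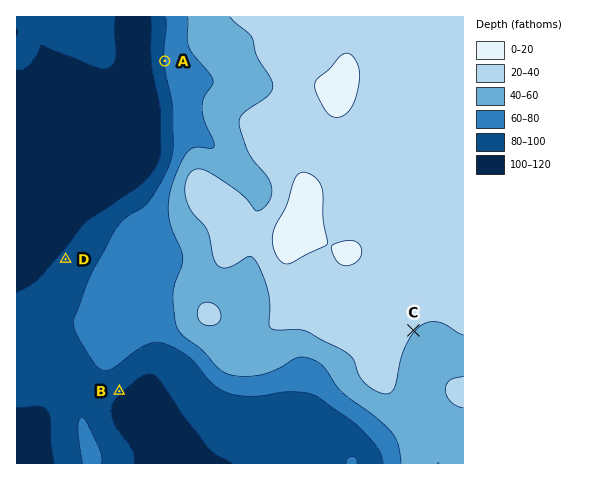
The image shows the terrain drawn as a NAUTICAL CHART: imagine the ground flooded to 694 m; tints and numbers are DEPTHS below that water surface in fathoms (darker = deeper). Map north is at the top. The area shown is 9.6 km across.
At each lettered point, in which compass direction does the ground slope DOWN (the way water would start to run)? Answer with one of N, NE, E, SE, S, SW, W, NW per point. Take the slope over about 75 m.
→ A W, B SE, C SE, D NW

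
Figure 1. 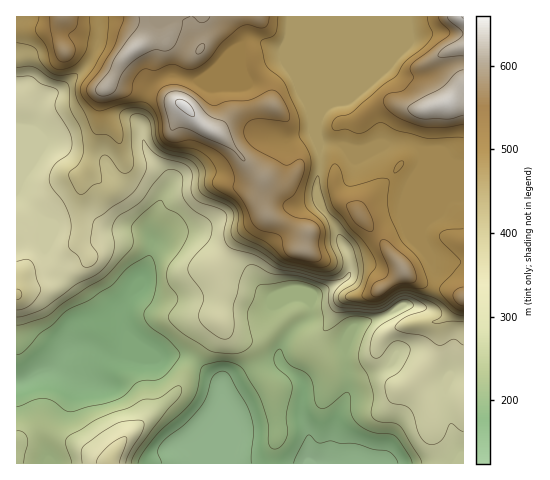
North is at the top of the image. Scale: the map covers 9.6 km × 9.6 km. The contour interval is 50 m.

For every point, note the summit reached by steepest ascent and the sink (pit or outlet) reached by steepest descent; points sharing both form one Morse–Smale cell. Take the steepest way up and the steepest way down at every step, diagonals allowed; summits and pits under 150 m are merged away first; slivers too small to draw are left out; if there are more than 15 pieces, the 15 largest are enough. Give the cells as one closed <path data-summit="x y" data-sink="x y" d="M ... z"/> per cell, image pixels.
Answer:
<path data-summit="186 106" data-sink="308 463" d="M320 16l-304 1 1 364 8-1 16-9 12-3 12-15 5-3 11 0 29 7 23-1 27 2 8-2 19 0 12 6 19 18 3 5 2 35-9 22-1 13 2 9 94-1 0-31-7-20 1-27-5-9-17-13-1-13 8-15 10-10 13-9-1-14 2-7 32-15 7-11-4-18-13-27-12-16-5-12 0-17 2-8-2-51 3-11z"/><path data-summit="463 17" data-sink="308 463" d="M463 16l-143 1 0 92-3 11 2 51-2 8 0 17 5 12 12 16 13 27 4 18-7 11-32 15-2 7 1 14-13 9-10 10-8 15 1 13 17 13 5 9-1 27 7 20-1 26 1 6 11 0 8-8 4-11 5-27 9-20 4-14 5-4 30-12 8-6 5-10 18-1 32 25 16-2z"/><path data-summit="111 461" data-sink="308 463" d="M81 350l-11 0-5 3-12 15-12 3-16 9-9 2 1 82 197-1 0-21 9-22-2-35-3-5-19-18-12-6-19 0-8 2-27-2-23 1z"/><path data-summit="186 106" data-sink="308 463" d="M416 351l-18 1-5 10-8 6-30 12-5 4-4 14-9 20-7 34-9 12 143-1 0-88-11-1-5 2z"/>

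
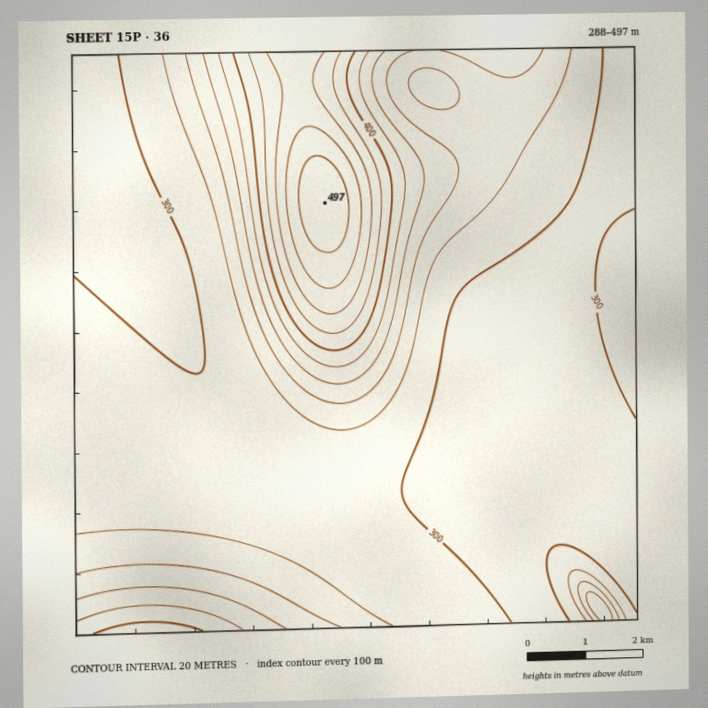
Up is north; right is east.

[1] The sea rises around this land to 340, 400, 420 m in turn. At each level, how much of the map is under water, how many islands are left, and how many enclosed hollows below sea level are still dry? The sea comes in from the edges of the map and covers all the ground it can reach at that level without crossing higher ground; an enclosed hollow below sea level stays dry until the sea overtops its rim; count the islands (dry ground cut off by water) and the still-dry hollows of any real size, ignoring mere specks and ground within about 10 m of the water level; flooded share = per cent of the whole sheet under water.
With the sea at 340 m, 76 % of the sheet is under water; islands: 0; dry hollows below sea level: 0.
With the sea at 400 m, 90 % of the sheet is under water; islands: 0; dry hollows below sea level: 0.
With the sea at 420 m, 92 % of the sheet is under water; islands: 0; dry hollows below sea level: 0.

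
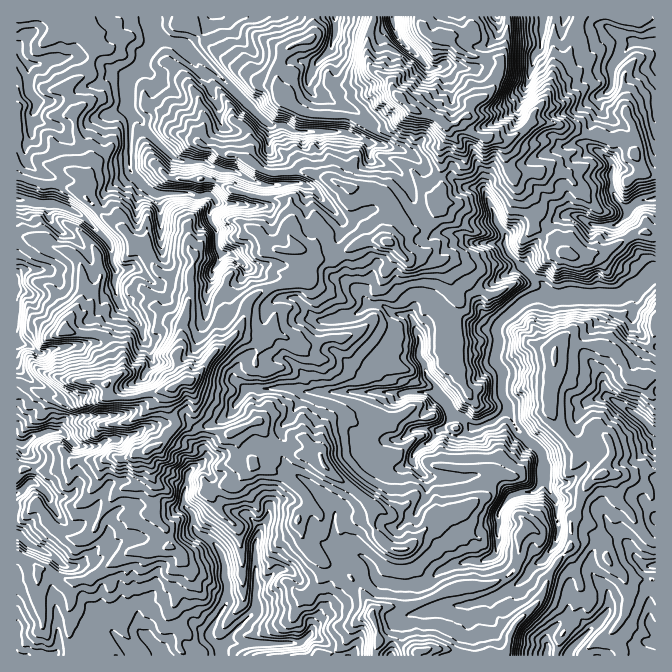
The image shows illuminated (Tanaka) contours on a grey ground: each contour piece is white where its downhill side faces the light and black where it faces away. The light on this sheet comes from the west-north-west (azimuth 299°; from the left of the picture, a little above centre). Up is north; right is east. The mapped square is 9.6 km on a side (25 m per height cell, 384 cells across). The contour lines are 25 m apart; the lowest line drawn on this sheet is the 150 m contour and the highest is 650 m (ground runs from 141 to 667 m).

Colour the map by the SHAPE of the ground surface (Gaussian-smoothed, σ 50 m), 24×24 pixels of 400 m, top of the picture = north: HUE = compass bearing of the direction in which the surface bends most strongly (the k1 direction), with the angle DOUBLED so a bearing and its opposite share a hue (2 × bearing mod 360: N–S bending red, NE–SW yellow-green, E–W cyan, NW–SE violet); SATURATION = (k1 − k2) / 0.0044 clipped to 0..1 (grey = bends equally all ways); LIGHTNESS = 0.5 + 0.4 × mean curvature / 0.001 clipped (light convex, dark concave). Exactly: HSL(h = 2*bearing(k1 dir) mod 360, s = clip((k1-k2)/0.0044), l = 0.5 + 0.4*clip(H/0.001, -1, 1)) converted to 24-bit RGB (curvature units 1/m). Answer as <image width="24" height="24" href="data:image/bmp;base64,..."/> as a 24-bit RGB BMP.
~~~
<image width="24" height="24" href="data:image/bmp;base64,Qk32BgAAAAAAADYAAAAoAAAAGAAAABgAAAABABgAAAAAAMAGAAATCwAAEwsAAAAAAAAAAAAAqEdNMqNChZN7lXN4haJPhkJ+lsKRc0CCNa52omYTGj8G0j+CMj6U7+2UXLPX38rue33Vj4nJ8si/EBMjt+BEM3LRrriHYaePUaNPeUemgZdugXtsiV2OrJOEl3dYKoJ4J7kwlVWe4K66KG1hjlS2x/LETm2OcnVMcXJRYIOF03yb5ZbiNpSCPZ6AvJhFfEyEo7eKVV+g05PJSIlvhIZjfH5Qtq6GLUeb4O5JMkyfuYfQr2GfcqaGbntAdGhESFWzvaHRdnHLNItA3KeaMDtpr59+UplKd3evk9rVYgslY3onxHy1s43CT4exxeHSKhND1PVdnCJSiXg7j7yghZFrcD5Rn8B7U4NfSGcqIlgX4YeXElE97IiuOlB1ptCtczIoURMTmdXSyIaxRoN6goZVudajWRwpPRcsufGjJkmLudCee1F5gFt9idmiU4S9tWiziYOVjNarZg6o6+XRADKmU2adgEJZicWz2fLtbhiIvKR5qk9seIRZr8tMPwhQq+OliU8mG19YzcF9Z1KZgl1ftN7Yl2W7VJmzqJG73qeeAHts8NraUwBoo3FWYqSaqotjAX0TwnlYlJdAlXQ2iFxCwuGZCDtkz22hw5SgVXCfT7tUqFRLpOXUYzk/aKBteyk7bHRPqHtq4z27ADcTuzbX2omriMnEaZWumyvQyevocQiYlH7y6df04p+uGWx1MIEng7F4mWqecWKpy+vLQy1EbZJ6gyTCYt/XoK/Rqo7Kqs+6NwU0nMRrVJJluLd0OmuIeKITLC8E1Uk42qcAQ4sD3Z48kES2NM/JzpPSareibsKTsGRlaFR4lmt2tJUrAu4bWEkIGyoJeBUsskSGkNWph4Ozq8rBbRpEWXKxqy2OtaQYbfVThqP+6LfjecFAUpOQH3BEvWVjlZE/cWRBjYo9d44ueZwNzxgUfhVa1vXlFw83zdenqaJvPYIyLQkMgspSZhL10tn519707bHRCXtivjRo9tXshD5rfTB3Z8ZLnTw8lKd3aoOqlIK4z+PqQAh22PLacDmzGBc2vrqGvayTkFqbdKa9ssDUQgAbVGEGJjAJa7RUpClSSiyqJKcq+NPmQISimW9Zeqe7knfLsW+KX3pvtMB1HRCAy8+tQTiGUjKGs9zWxqypY12vrdTNqkGCHFXF6dnyiKvhT6VvUxM3TbeN07xyMmhM0JSHZXmka5ZRT1omiZo1wo/Obxs+UrN4xrOHQjccGHJecsdczYu+kXbMs19wyyy9Jg1fSJNOxqGDMBRisNnJUEF14d2dJTSvc3bGw1bKszGTpMe9VFani1MwW4qSYnZdsK2FdE3ceHXxIWEkMzQUJiYNT1clL2NQNKtBaFQ5dcJtUAy/r6cuNYTF692rA2RsfQgXhn8yk5Nks2Nti1h0c5tEznSvY5u0iLKyo8u3fmAKeBFhvJ3dkq/Wd8V8Nlc9mqnDdbTSeeuFMgEo3PXWFxJV6PHaSwBqctilnLnPj7q7dWqYnHy8nZHXdsy5pqNSiG8ymOw5TwVaVN2+vM/HhaLP5bnxqHjXurpMeyQBNwAF1vXsbuXGExWt8vTXCgBGrusHeyQlu6h8t1ifhng9anhUmYpprHGTmr/GMhN7wSMzi7tvbW8ljFsMAFkkltZXLN7HSlbRyuvYOY9ERRQceEMF0X8AM6X/Zsf/bJoAck4Gwh5SsdTYmaPBeU6Fm7aIrIU3KQYt0uHAfVihWnOmutyuuAWudIwfdEmjfaCuqo+PuJZ9Ix6HYPW1SCwEWx4AVP7Vcqb41tv1kLDIwbB/QiKUszs2qEA2xrFSJhRTjMxtRaiBZHG0zWxRFgc/e9y/N5SSmHdIea9n0aSuFjx0tiCp2ufxO6zIv96OJA9kMB8DMjEFOiIGYhEKl202LHYlvOqhWO/fsqnu0mLDUs+8OUHPfKDRQLqiQSyUvbZUz5uSOolPa0CLWqmMt8FXIUTVpAsNsiVT0O3wpKDof2HRfzNv1fbry+fxpFPF67moBi0p+dLSMb6pIVxb1IKfhE+gSDSxpavJs5dii09bVIxvYj5GnOGdVA0uejzao9nPZq5WY0i2eD+Yi+bUw+7BeDmihkCJyHh6ntZiCmFjvWBuu2VyGZxPkWVYij5uUXU/l4pZqHaYTX97dbuOXi09bbLMZZaqr3tdzWZuDlA1RzZ10O21iRMdbRoIJ7AuM7B58uTZCBkry6GCpYiAL318vVJhTK2nrZW6hpygdpFwiG6gjFaFhsCmU3lsWIc1WJw+mUlIxTnkKz5f8vrRIwMw2/DnhXi5fcWj7qqACw8o3bx8oYJnkT9zXZy2"/>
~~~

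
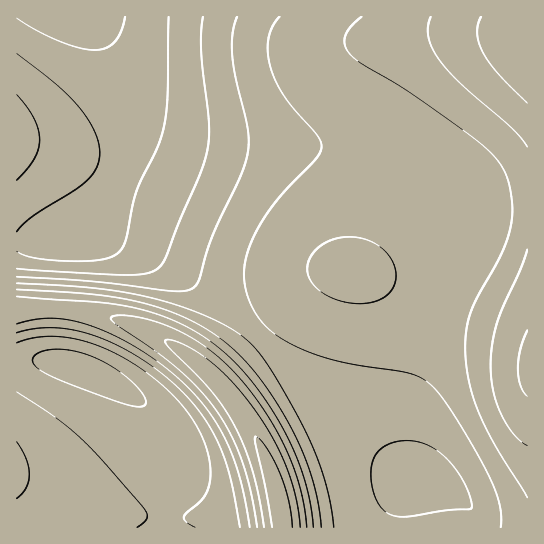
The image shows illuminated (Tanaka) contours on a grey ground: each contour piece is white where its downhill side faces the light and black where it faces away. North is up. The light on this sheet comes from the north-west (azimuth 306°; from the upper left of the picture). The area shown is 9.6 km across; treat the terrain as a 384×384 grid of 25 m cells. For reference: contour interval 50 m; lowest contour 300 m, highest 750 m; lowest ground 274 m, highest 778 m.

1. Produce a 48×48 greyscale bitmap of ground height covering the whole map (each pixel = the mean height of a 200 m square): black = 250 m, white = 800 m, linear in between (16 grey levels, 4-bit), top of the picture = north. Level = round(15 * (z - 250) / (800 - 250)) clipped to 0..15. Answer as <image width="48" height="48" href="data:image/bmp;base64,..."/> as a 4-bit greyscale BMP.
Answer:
<image width="48" height="48" href="data:image/bmp;base64,Qk32BAAAAAAAAHYAAAAoAAAAMAAAADAAAAABAAQAAAAAAIAEAAATCwAAEwsAABAAAAAAAAAAAAAAABEREQAiIiIAMzMzAERERABVVVUAZmZmAHd3dwCIiIgAmZmZAKqqqgC7u7sAzMzMAN3d3QDu7u4A////AIiHd3d3d3d3d3eJve7Kh2ZmZmZmZmZneIiId3d3d3d3d3eJve7Kh2ZmVVVVZmZneIiIh3d3d3d3d3eKze7Kh2ZmVVVVVVZniIiIh3d3d3d3d3eKzu25h2ZlVVVVVWZ3iIiIh3d3d3d3d3iazu25dmZlVVVVVWZ3iIiIh3d3d2ZmZ3ib3uyodmZlVVVVVmd4iYiId3d3ZmZmZ3is3tuYdmZlVVVVVmd4mYiId3d2ZmZmZ3ms7sqXZmZmVVVWZneImYiHd3dmZmZmZ4m97bmHZmZmZmZmZniJmoh3d2ZmZmZmZ5rN3Kl2ZmZmZmZmZ3iZqod3dmZmZmZmeKzd25h2ZmZmZmZmd4iaqnd2ZmZmVWZnibzdyodmZmZmZmZnd4iaq3dmZmVVVWZ4m83cqYdmZmZmZmZ3d4maq2ZmZVVVVmeJvN3LmHZmZmZmZ3d3eImau2ZlVVVVZnibzdy6h3ZmZnd3d3d3eImqu2VVVVVmd4q83cuod3Z3d3d3d3d3iImqu2ZVVWZniavNzLqHd3d3d3d3d3d3iImqu3ZmZneJq7zMuph3d3d3d3d3d3d4iImau4iIiJmqvMy7qYd3d3d3eIiIiIiIiImaq6qZmqq7u7qph3d3d3d4iIiIiIiIiImaq7qqqqqqqpiHdmZnd3eIiIiIiIiIiIiaqqqZmZmYiHdmZmZnd3iIiIiIiIiIiIiZqoiHd3dmZlVVVmZ3d4iIiIiIiIiIiIiZqmVVVVVUREVVVmZ3d4iIiIiIiIiIiIiJmkRDMzMzNERFVWZ3d4iIiIiIiIiId4iImjMyIiMzM0RFVWZnd4iIiIiIiIiHd3iImTIiIiIjMzREVWZnd4iIiIiIiIiHd3eImTIiIiIjMzREVVZnd3iIiIiIiIh3d3d4iTMiIiIjMzREVVZmd3eIiIiIiId3d3d4iTMyIiIjMzNERVZmd3d4iIiIiHd3d3d4iTMzMyIjMzNERVVmZ3d3eIiIh3d3d3d4iUMzMzMzMzM0RFVmZnd3d3d3d3d3d3d4iUQzMzMzMzM0RFVWZnd3d3d3d3d3d3eIiURDMzMzMzMzREVWZmd3d3d3d3d3d3iIiUREMzMzMzMzREVVZmZ3d3d3d3d3d4iImVREMzMzMzMzREVVZmZ3d3d3d3d3eIiJmVREMzMyIjMzREVVZmZ3d3d3d3d4iIiZmlREMzMyIiMzREVVZmd3d3d3d3eIiImZqkREMzMiIiMzREVVZmd3d3d3d4iIiJmaqkRDMzIiIiMzREVWZnd3d3d4iIiImZmqq0QzMyIiIiMzREVWZnd3d4iIiIiJmZqqu0MzMiIiIiMzREVWZ3d3iIiIiIiZmaqruzMzIiIiIiIzRFVWZ3d4iIiIiJmZmqq7vDMiIiIiIiIzRFVmZ3d4iIiIiZmZqqu7zDIiIhESIiIzRFVmZ3eIiIiImZmaqqu7zCIhERERIiIzRFVmZ3eIiIiImZmaqru8zCIRERERIiIzRFVmZ3d4iIiImZmqqru8zBEREREREiIzRFVWZ3d4iIiImZmaqru7zA=="/>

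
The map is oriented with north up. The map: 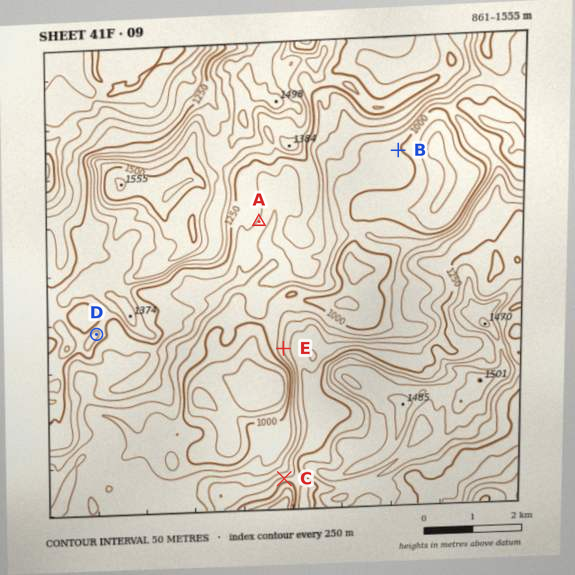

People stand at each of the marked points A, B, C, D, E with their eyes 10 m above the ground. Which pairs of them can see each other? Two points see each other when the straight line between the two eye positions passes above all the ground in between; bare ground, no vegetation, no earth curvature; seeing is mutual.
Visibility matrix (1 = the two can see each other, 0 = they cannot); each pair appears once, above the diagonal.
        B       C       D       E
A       0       1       0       1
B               0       0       0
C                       1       1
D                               0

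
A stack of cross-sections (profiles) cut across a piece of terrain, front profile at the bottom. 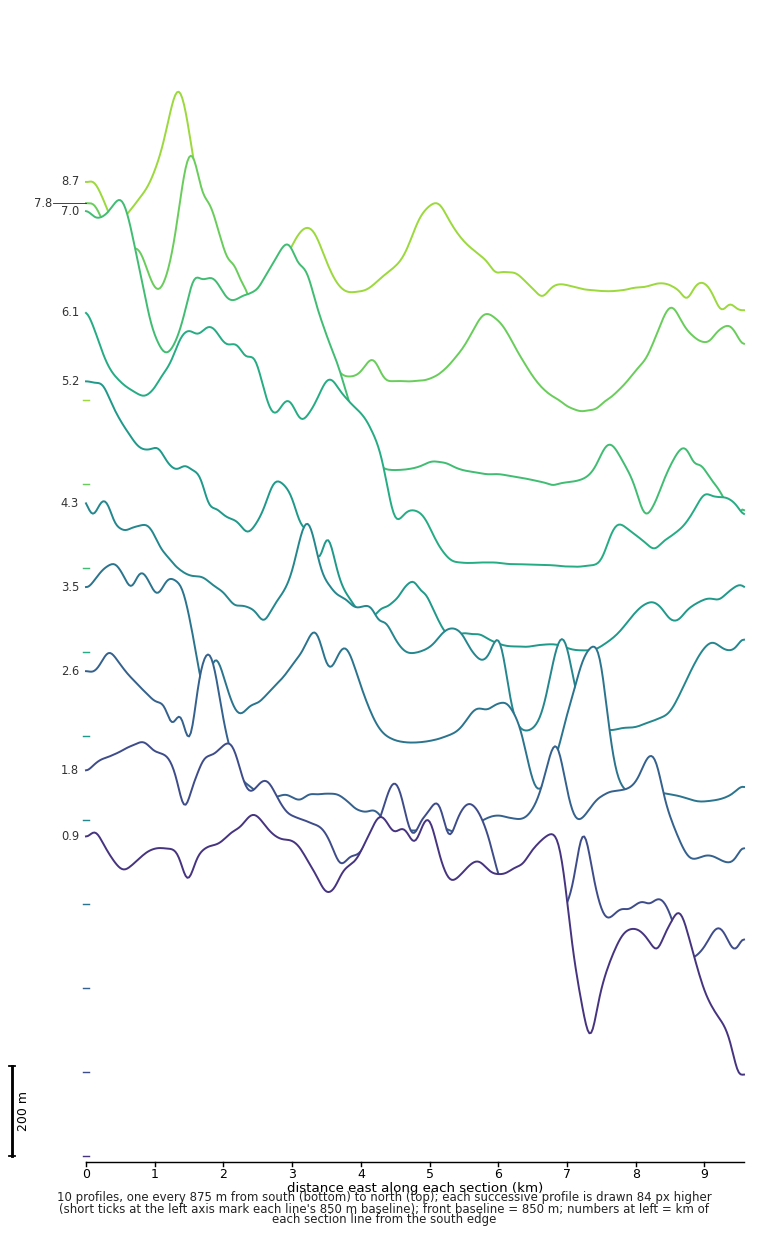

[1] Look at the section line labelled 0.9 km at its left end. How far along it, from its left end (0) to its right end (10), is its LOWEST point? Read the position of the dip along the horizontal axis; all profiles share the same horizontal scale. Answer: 10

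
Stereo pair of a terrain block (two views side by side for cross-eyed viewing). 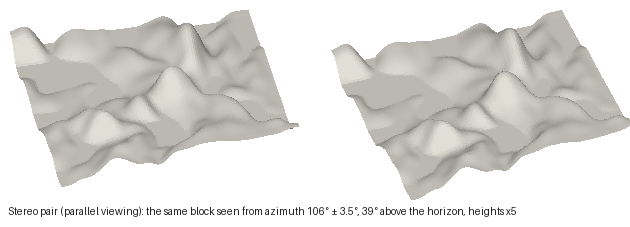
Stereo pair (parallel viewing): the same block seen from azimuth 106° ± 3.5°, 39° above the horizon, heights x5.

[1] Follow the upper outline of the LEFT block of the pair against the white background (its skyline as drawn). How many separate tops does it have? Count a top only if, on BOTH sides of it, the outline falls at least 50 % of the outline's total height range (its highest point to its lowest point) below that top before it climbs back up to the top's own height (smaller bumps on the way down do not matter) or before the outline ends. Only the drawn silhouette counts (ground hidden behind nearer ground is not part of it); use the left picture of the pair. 0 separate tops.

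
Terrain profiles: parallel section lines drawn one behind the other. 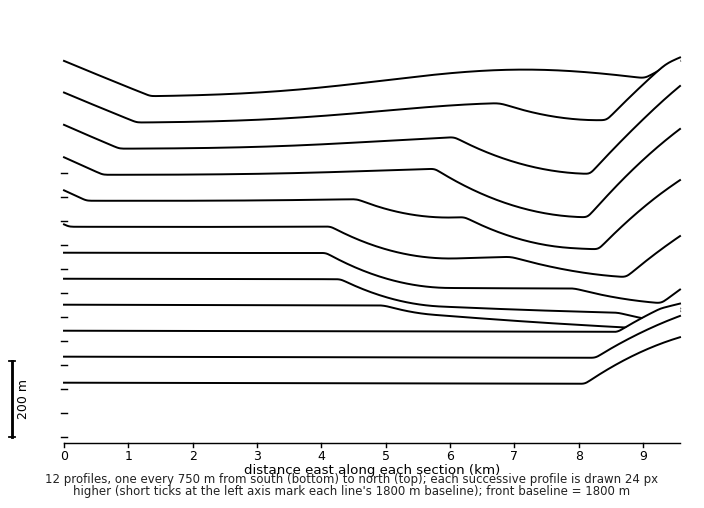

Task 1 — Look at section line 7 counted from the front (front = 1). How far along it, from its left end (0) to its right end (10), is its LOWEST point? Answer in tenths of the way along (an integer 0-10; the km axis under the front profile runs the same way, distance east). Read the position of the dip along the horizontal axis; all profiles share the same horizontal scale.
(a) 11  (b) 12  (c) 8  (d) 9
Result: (d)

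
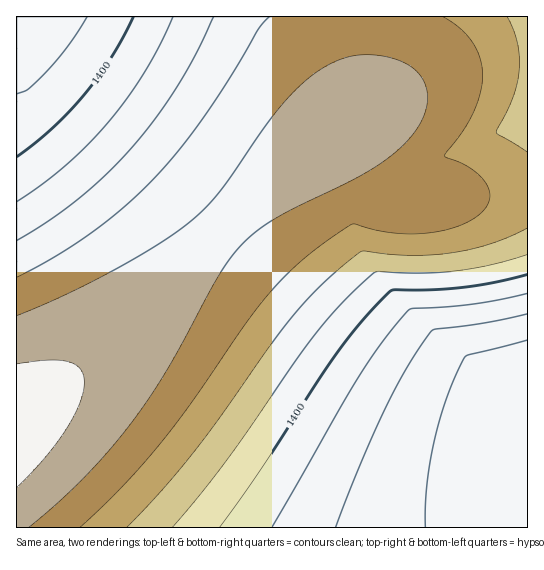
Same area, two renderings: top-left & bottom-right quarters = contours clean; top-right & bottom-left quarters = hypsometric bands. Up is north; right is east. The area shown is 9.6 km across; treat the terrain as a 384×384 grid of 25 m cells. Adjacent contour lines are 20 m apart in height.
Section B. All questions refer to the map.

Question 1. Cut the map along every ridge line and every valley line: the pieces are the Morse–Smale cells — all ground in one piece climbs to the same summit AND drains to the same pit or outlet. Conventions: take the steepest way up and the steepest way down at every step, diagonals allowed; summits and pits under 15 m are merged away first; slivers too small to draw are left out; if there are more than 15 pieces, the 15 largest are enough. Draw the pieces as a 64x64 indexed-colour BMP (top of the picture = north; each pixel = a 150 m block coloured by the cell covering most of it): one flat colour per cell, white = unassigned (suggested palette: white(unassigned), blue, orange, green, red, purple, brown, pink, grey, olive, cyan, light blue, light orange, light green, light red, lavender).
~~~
<image width="64" height="64" href="data:image/bmp;base64,Qk12CAAAAAAAAHYAAAAoAAAAQAAAAEAAAAABAAQAAAAAAAAIAAATCwAAEwsAABAAAAAAAAAA////ALR3HwAOf/8ALKAsACgn1gC9Z5QAS1aMAMJ34wB/f38AIr28AM++FwDox64AeLv/AIrfmACWmP8A1bDFABERERERERERERERERERERERERERERERERERERERERERERERERERERERERERERERERERERERERERERERERERERERERERERERERERERERERERERERERERERERERERERERERERERERERERERERERERERERERERERERERERERERERERERERERERERERERERERERERERERERERERERERERERERERERERERERERERERERERERERERERERERERERERERERERERERERERERERERERERERERERERERERERERERERERERERERERERERERERERERERERERERERERERERERERERERERERERERERERERERERERERERERERERERERERERERERERERERERERERERERERERERERERERERERERERERERERERERERERERERERERERERERERERERERERERERERERERERERERERERERERERERERERERERERERERERERERERERERERERERERERERERERERERERERERERERERERERERERERERERERERERERERERERERERERERERERERERERERERERERERERERERERERERERERERERERERERERERERERERERERESIRERERERERERERERERERERERERERERERERERERERERIiEREREREREREREREREREREREREREREREREREREREREiIiERERERERERERERERERERERERERERERERERERERESIiIhERERERERERERERERERERERERERERERERERERERIiIiIREREREREREREREREREREREREREREREREREREREiIiIiIRERERERERERERERERERERERERERERERERERESIiIiIiERERERERERERERERERERERERERERERERERERIiIiIiIhEREREREREREREREREREREREREREREREREREiIiIiIiIRERERERERERERERERERERERERERERERERESIiIiIiIiERERERERERERERERERERERERERERERERERIiIiIiIiIhEREREREREREREREREREREREREREREREREiIiIiIiIiIRERERERERERERERERERERERERERERERESIiIiIiIiIiERERERERERERERERERERERERERERERERIiIiIiIiIiIhEREREREREREREREREREREREREREREREiIiIiIiIiIiIRERERERERERERERERERERERERERERESIiIiIiIiIiIiERERERERERERERERERERERERERERERIiIiIiIiIiIiIhEREREREREREREREREREREREREREREiIiIiIiIiIiIiIRERERERERERERERERERERERERERESIiIiIiIiIiIiIiERERERERERERERERERERERERERERIiIiIiIiIiIiIiIhEREREREREREREREREREREREREREiIiIiIiIiIiIiIiIRERERERERERERERERERERERERESIiIiIiIiIiIiIiIiERERERERERERERERERERERERERIiIiIiIiIiIiIiIiIhEREREREREREREREREREREREREiIiIiIiIiIiIiIiIiIRERERERERERERERERERERERESIiIiIiIiIiIiIiIiIiERERERERERERERERERERERERIiIiIiIiIiIiIiIiIiIhEREREREREREREREREREREREiIiIiIiIiIiIiIiIiIiIRERERERERERMzERERERERESIiIiIiIiIiIiIiIiIiIiERERERERERMzMzMzMzMzMzIiIiIiIiIiIiIiIiIiIiIhERERERERMzMzMzMzMzMzMiIiIiIiIiIiIiIiIiIiIiIREREREREzMzMzMzMzMzMyIiIiIiIiIiIiIiIiIiIiIiIREREREzMzMzMzMzMzMzIiIiIiIiIiIiIiIiIiIiIiIiEREREzMzMzMzMzMzMzMiIiIiIiIiIiIiIiIiIiIiIiIhERETMzMzMzMzMzMzMyIiIiIiIiIiIiIiIiIiIiIiIiIhETMzMzMzMzMzMzMzIiIiIiIiIiIiIiIiIiIiIiIiIiIhMzMzMzMzMzMzMzMiIiIiIiIiIiIiIiIiIiIiIiIiIiIzMzMzMzMzMzMzMyIiIiIiIiIiIiIiIiIiIiIiIiIiIiMzMzMzMzMzMzMzIiIiIiIiIiIiIiIiIiIiIiIiIiIiIzMzMzMzMzMzMzMiIiIiIiIiIiIiIiIiIiIiIiIiIiIjMzMzMzMzMzMzMyIiIiIiIiIiIiIiIiIiIiIiIiIiIiMzMzMzMzMzMzMzIiIiIiIiIiIiIiIiIiIiIiIiIiIiIzMzMzMzMzMzMzMiIiIiIiIiIiIiIiIiIiIiIiIiIiIzMzMzMzMzMzMzMyIiIiIiIiIiIiIiIiIiIiIiIiIiIjMzMzMzMzMzMzMzIiIiIiIiIiIiIiIiIiIiIiIiIiIiMzMzMzMzMzMzMzMiIiIiIiIiIiIiIiIiIiIiIiIiIiIzMzMzMzMzMzMzMyIiIiIiIiIiIiIiIiIiIiIiIiIiIjMzMzMzMzMzMzMzIiIiIiIiIiIiIiIiIiIiIiIiIiIjMzMzMzMzMzMzMzMiIiIiIiIiIiIiIiIiIiIiIiIiIiMzMzMzMzMzMzMzMyIiIiIiIiIiIiIiIiIiIiIiIiIiIzMzMzMzMzMzMzMz"/>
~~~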